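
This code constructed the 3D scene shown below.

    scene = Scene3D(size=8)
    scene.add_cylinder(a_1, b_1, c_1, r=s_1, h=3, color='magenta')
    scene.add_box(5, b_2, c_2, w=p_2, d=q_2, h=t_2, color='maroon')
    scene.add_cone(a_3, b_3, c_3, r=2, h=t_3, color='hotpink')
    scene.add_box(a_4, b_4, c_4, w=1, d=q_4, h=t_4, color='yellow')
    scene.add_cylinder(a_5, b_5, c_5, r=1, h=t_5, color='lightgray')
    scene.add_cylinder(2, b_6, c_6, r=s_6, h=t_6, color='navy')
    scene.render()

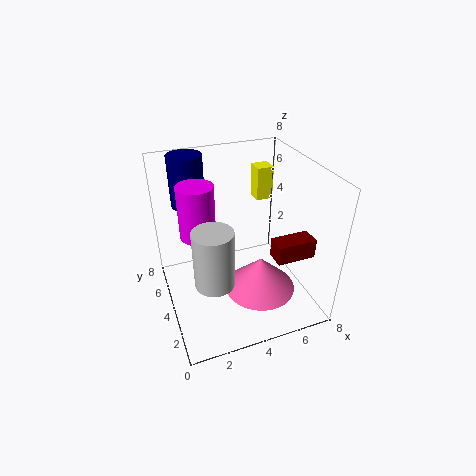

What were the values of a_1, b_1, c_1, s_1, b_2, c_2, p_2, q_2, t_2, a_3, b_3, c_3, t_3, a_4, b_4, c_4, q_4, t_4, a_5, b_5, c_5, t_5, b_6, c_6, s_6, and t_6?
a_1 = 2; b_1 = 5; c_1 = 4; s_1 = 1; b_2 = 1; c_2 = 4; p_2 = 2; q_2 = 1; t_2 = 1; a_3 = 5; b_3 = 3; c_3 = 1; t_3 = 2; a_4 = 6; b_4 = 6; c_4 = 5; q_4 = 1; t_4 = 2; a_5 = 2; b_5 = 2; c_5 = 3; t_5 = 3; b_6 = 7; c_6 = 5; s_6 = 1; t_6 = 3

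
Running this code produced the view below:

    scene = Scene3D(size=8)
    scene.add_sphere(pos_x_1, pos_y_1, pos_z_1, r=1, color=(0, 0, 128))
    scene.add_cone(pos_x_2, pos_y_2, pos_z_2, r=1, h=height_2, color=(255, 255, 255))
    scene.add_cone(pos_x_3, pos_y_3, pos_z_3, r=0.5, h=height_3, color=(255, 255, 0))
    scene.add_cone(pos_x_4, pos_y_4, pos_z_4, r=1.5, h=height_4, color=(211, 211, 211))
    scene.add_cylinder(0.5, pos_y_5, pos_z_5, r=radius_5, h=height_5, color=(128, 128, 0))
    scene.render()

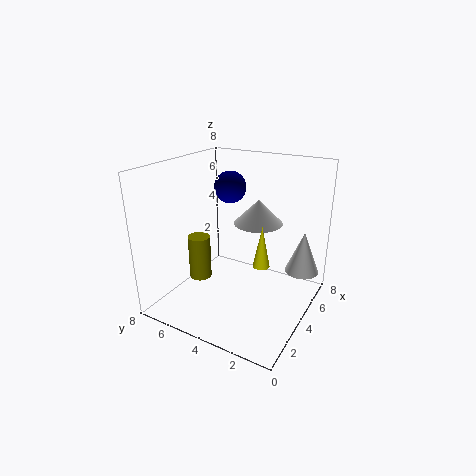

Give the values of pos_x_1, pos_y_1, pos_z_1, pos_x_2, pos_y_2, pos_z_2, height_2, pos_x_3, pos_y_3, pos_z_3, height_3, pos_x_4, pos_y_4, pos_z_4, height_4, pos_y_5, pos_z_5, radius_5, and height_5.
pos_x_1 = 6.5, pos_y_1 = 6, pos_z_1 = 6, pos_x_2 = 6.5, pos_y_2 = 1, pos_z_2 = 1.5, height_2 = 2.5, pos_x_3 = 5, pos_y_3 = 3, pos_z_3 = 2, height_3 = 2.5, pos_x_4 = 6.5, pos_y_4 = 4, pos_z_4 = 4, height_4 = 1.5, pos_y_5 = 4, pos_z_5 = 3.5, radius_5 = 0.5, height_5 = 2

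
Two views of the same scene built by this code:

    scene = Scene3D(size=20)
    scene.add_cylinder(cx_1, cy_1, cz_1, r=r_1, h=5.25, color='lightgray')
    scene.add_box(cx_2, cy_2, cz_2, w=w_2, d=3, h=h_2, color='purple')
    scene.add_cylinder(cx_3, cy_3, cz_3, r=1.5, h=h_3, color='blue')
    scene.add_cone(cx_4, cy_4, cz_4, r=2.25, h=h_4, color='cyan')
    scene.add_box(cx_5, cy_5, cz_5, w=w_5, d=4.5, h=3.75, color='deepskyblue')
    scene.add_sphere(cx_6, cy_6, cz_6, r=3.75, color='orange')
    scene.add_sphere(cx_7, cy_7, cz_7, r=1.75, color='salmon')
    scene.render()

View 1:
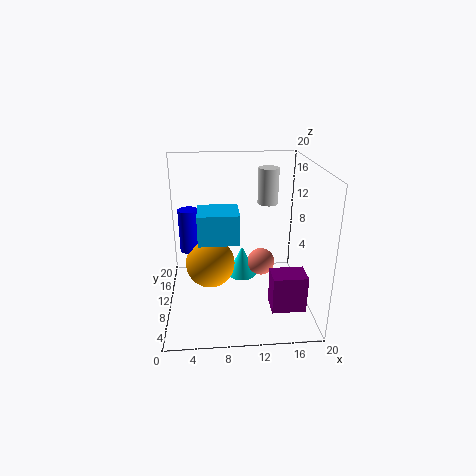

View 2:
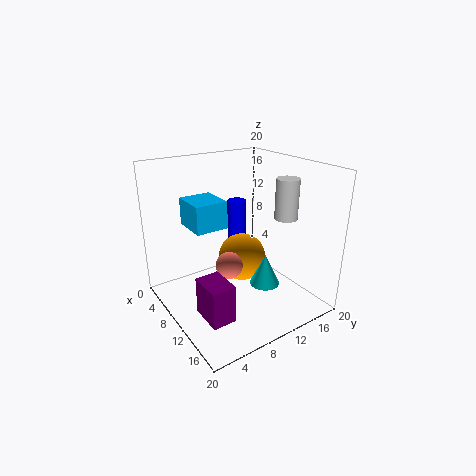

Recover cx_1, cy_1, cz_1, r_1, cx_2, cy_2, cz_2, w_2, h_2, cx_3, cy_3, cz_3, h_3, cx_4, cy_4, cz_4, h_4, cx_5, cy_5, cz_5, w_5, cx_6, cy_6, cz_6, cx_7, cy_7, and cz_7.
cx_1 = 14.75
cy_1 = 14.25
cz_1 = 13.5
r_1 = 1.5
cx_2 = 13.5
cy_2 = 1.5
cz_2 = 3.5
w_2 = 4.25
h_2 = 4.75
cx_3 = 3
cy_3 = 14.5
cz_3 = 6.25
h_3 = 6.5
cx_4 = 11
cy_4 = 14.25
cz_4 = 1.75
h_4 = 4.75
cx_5 = 4.75
cy_5 = 4
cz_5 = 11.75
w_5 = 5
cx_6 = 6
cy_6 = 13.5
cz_6 = 4.25
cx_7 = 12.75
cy_7 = 6.75
cz_7 = 8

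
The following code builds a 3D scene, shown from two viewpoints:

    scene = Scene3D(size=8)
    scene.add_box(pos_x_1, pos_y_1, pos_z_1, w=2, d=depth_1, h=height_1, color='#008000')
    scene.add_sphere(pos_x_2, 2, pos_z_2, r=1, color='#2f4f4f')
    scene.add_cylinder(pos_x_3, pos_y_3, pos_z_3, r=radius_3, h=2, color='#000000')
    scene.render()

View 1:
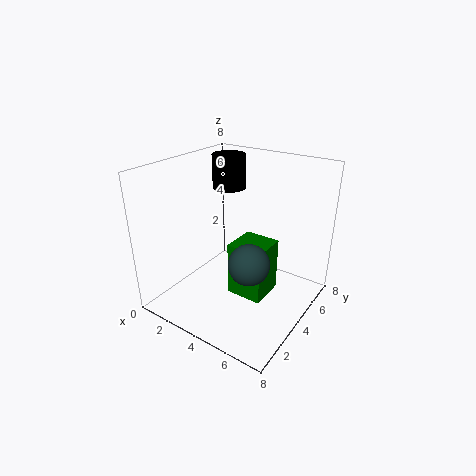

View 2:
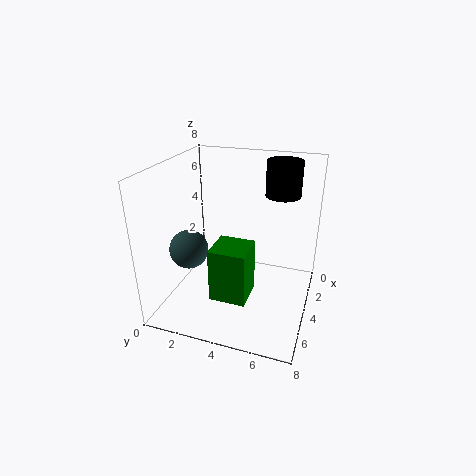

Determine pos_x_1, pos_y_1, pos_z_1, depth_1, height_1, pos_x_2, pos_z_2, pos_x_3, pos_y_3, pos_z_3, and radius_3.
pos_x_1 = 4, pos_y_1 = 3, pos_z_1 = 1, depth_1 = 2, height_1 = 3, pos_x_2 = 6, pos_z_2 = 4, pos_x_3 = 2, pos_y_3 = 6, pos_z_3 = 6, radius_3 = 1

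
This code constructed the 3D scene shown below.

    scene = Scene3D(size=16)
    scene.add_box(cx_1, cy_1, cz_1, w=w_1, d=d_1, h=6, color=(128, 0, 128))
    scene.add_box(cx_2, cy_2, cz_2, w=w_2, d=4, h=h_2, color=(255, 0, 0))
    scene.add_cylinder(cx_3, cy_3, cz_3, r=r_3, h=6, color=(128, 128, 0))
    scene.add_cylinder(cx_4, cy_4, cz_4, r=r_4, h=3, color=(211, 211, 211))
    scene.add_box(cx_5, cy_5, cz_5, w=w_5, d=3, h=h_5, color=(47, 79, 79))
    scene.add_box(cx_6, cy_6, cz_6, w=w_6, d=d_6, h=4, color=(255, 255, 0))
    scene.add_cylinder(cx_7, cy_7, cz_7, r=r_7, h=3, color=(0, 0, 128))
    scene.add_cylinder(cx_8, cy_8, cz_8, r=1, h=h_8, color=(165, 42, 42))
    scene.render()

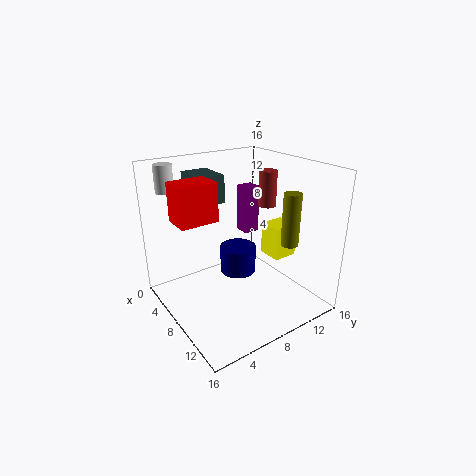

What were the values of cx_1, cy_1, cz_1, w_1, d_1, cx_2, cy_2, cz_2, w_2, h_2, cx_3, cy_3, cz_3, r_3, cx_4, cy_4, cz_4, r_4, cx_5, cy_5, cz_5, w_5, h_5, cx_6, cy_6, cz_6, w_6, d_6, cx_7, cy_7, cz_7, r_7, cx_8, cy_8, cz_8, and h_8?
cx_1 = 2
cy_1 = 12
cz_1 = 6
w_1 = 2
d_1 = 2
cx_2 = 6
cy_2 = 1
cz_2 = 11
w_2 = 3
h_2 = 4
cx_3 = 11
cy_3 = 13
cz_3 = 7
r_3 = 1
cx_4 = 3
cy_4 = 2
cz_4 = 13
r_4 = 1
cx_5 = 3
cy_5 = 4
cz_5 = 12
w_5 = 4
h_5 = 3
cx_6 = 6
cy_6 = 13
cz_6 = 4
w_6 = 3
d_6 = 3
cx_7 = 8
cy_7 = 8
cz_7 = 4
r_7 = 2
cx_8 = 8
cy_8 = 12
cz_8 = 11
h_8 = 4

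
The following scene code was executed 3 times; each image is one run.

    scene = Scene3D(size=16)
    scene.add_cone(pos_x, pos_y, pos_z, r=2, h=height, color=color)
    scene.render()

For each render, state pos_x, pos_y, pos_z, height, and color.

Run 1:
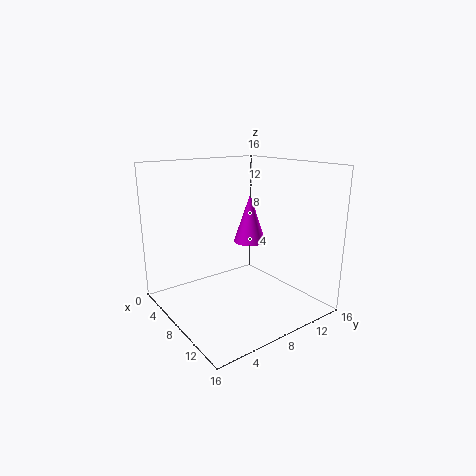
pos_x = 5, pos_y = 12, pos_z = 6, height = 6, color = 'magenta'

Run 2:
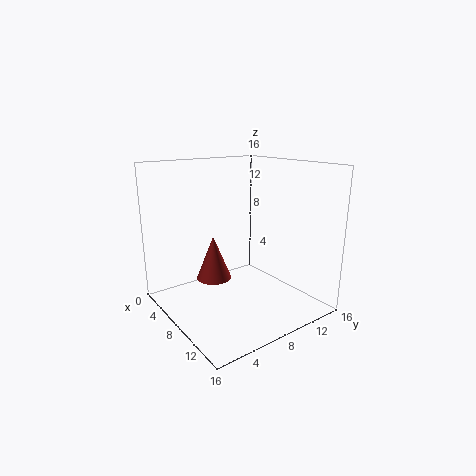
pos_x = 6, pos_y = 6, pos_z = 3, height = 5, color = 'brown'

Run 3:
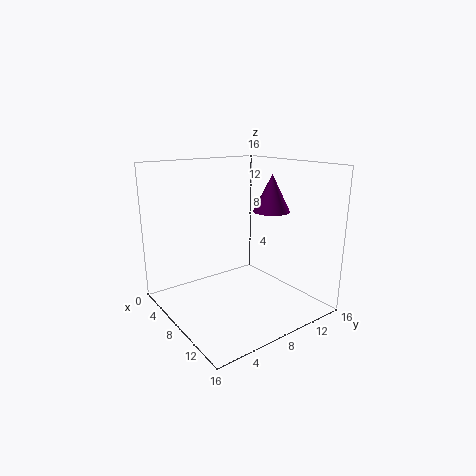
pos_x = 10, pos_y = 11, pos_z = 11, height = 4, color = 'purple'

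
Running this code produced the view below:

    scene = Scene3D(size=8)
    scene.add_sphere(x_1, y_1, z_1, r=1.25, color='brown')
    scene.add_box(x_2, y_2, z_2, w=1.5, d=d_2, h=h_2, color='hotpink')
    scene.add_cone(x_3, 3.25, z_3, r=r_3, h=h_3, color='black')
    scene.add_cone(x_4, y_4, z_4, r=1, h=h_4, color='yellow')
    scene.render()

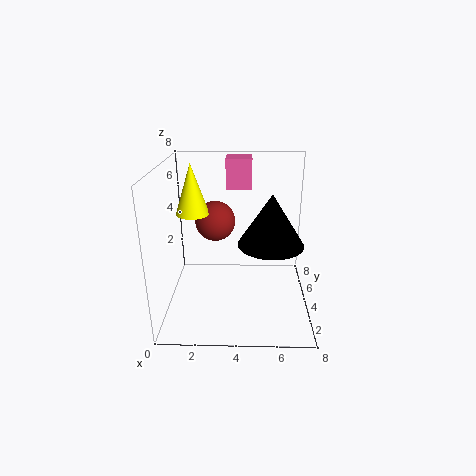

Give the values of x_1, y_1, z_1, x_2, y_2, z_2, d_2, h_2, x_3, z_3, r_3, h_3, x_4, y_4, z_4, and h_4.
x_1 = 2.5; y_1 = 6.5; z_1 = 4; x_2 = 3.25; y_2 = 5.75; z_2 = 6.25; d_2 = 1.5; h_2 = 1.75; x_3 = 5.75; z_3 = 4; r_3 = 1.75; h_3 = 2.75; x_4 = 1.25; y_4 = 5.75; z_4 = 4.75; h_4 = 3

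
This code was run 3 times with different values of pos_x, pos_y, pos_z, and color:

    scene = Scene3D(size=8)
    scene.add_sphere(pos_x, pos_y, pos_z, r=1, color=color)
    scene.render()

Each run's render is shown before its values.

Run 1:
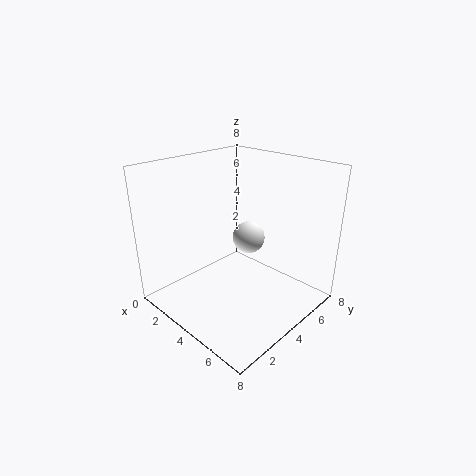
pos_x = 3, pos_y = 6, pos_z = 3, color = 'white'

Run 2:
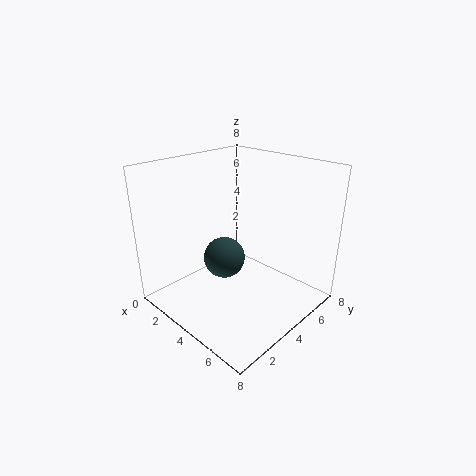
pos_x = 5, pos_y = 2, pos_z = 4, color = 'darkslategray'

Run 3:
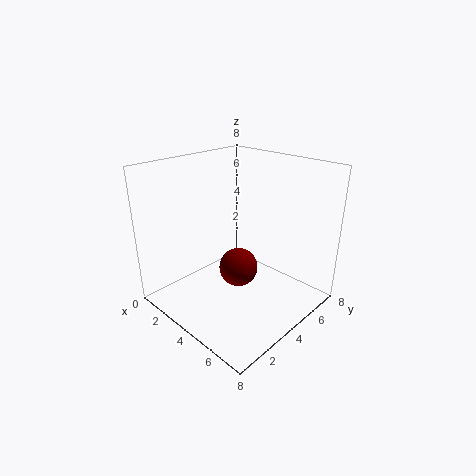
pos_x = 5, pos_y = 3, pos_z = 3, color = 'maroon'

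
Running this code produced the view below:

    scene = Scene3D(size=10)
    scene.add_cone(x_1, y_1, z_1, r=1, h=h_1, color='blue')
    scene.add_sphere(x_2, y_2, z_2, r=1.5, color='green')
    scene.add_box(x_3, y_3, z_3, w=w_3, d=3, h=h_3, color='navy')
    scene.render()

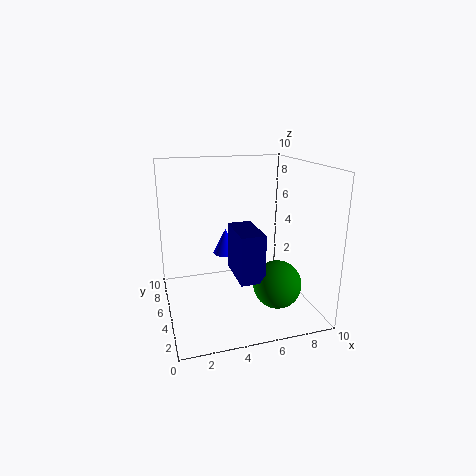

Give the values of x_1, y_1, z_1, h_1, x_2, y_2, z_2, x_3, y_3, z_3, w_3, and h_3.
x_1 = 5, y_1 = 8.5, z_1 = 2.5, h_1 = 2, x_2 = 6.5, y_2 = 1.5, z_2 = 3, x_3 = 4, y_3 = 1, z_3 = 3.5, w_3 = 1.5, h_3 = 3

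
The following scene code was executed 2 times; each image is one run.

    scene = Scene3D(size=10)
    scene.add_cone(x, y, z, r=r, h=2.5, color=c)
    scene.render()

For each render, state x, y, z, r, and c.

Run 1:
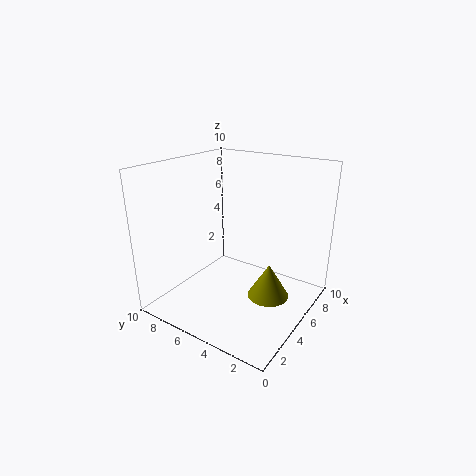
x = 6; y = 3; z = 0.5; r = 1.5; c = 'olive'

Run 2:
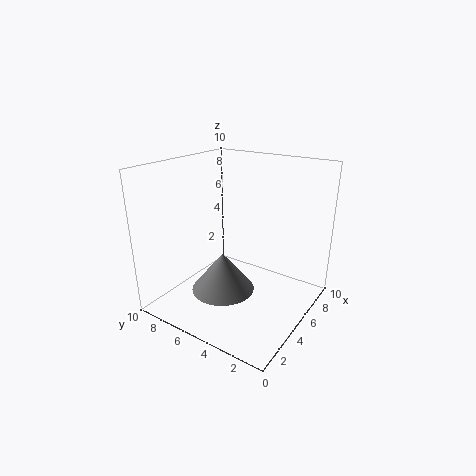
x = 2.5; y = 4.5; z = 2.5; r = 2; c = 'gray'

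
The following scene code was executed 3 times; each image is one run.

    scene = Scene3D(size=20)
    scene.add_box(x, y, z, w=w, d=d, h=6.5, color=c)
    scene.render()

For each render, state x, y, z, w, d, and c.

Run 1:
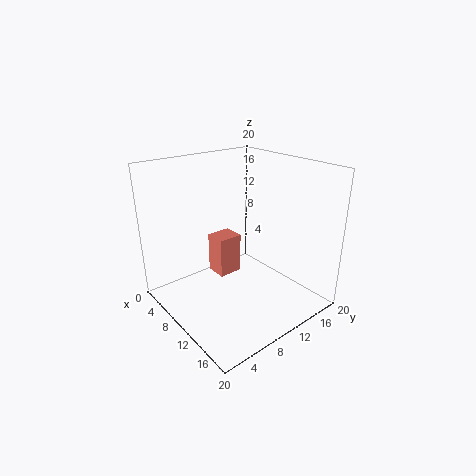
x = 1, y = 11, z = 0.5, w = 3.5, d = 4, c = 'salmon'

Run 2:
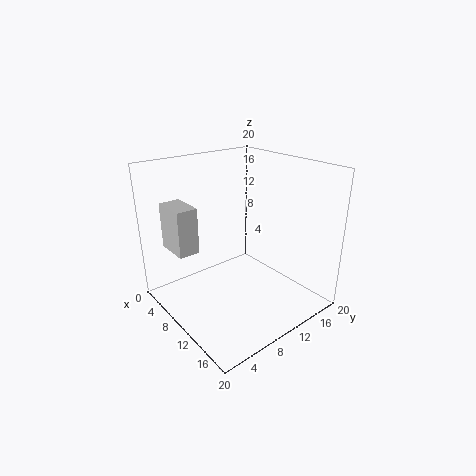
x = 2, y = 2.5, z = 8, w = 5, d = 3, c = 'lightgray'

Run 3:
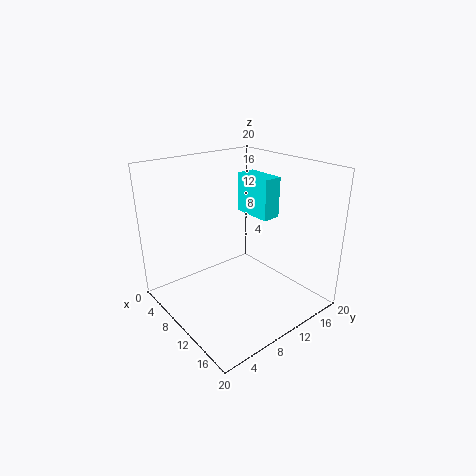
x = 1.5, y = 17, z = 10, w = 6.5, d = 3, c = 'cyan'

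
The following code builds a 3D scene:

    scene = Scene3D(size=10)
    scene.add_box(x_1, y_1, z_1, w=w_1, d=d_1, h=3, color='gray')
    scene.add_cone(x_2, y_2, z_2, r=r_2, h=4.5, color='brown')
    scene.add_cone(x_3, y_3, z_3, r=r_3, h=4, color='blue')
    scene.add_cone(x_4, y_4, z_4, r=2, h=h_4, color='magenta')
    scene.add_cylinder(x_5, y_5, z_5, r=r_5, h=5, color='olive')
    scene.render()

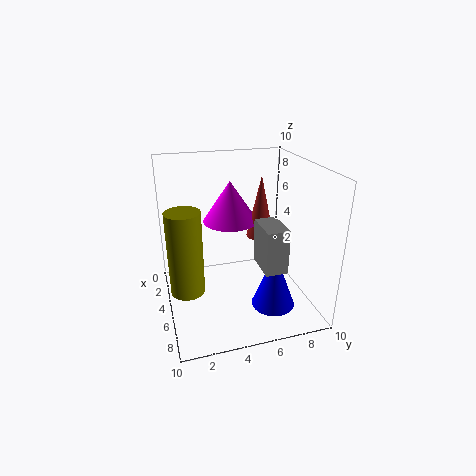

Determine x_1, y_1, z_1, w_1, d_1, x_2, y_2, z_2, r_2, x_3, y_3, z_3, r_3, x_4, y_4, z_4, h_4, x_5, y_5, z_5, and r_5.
x_1 = 5.5, y_1 = 6, z_1 = 3.5, w_1 = 2.5, d_1 = 1.5, x_2 = 4, y_2 = 7, z_2 = 4.5, r_2 = 1, x_3 = 7, y_3 = 7, z_3 = 0.5, r_3 = 1.5, x_4 = 3, y_4 = 5, z_4 = 5.5, h_4 = 3, x_5 = 8, y_5 = 1, z_5 = 3.5, r_5 = 1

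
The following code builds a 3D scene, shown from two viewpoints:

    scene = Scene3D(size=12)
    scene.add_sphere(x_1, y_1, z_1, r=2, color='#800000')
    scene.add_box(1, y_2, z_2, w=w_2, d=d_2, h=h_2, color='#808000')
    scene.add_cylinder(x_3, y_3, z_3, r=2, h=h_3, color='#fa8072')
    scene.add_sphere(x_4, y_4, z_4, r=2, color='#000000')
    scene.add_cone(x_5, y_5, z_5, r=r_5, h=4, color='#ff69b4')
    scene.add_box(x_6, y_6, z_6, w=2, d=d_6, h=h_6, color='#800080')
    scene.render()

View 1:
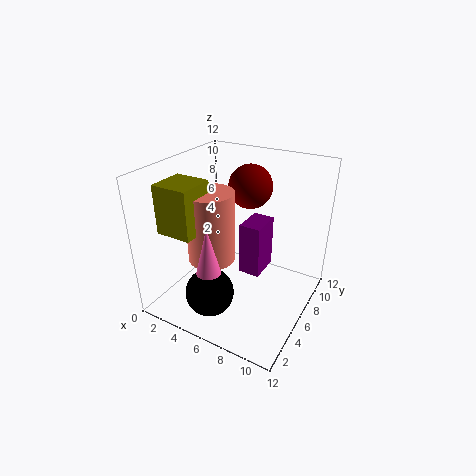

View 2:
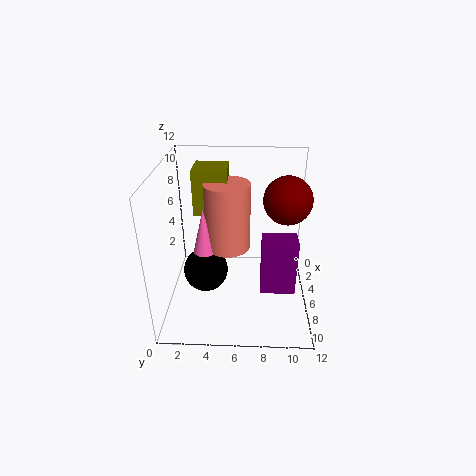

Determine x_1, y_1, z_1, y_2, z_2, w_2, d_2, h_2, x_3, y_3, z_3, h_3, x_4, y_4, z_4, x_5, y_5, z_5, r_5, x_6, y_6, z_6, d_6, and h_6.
x_1 = 5, y_1 = 10, z_1 = 9, y_2 = 2, z_2 = 7, w_2 = 3, d_2 = 3, h_2 = 4, x_3 = 4, y_3 = 5, z_3 = 4, h_3 = 6, x_4 = 5, y_4 = 3, z_4 = 2, x_5 = 5, y_5 = 3, z_5 = 4, r_5 = 1, x_6 = 5, y_6 = 8, z_6 = 1, d_6 = 3, h_6 = 5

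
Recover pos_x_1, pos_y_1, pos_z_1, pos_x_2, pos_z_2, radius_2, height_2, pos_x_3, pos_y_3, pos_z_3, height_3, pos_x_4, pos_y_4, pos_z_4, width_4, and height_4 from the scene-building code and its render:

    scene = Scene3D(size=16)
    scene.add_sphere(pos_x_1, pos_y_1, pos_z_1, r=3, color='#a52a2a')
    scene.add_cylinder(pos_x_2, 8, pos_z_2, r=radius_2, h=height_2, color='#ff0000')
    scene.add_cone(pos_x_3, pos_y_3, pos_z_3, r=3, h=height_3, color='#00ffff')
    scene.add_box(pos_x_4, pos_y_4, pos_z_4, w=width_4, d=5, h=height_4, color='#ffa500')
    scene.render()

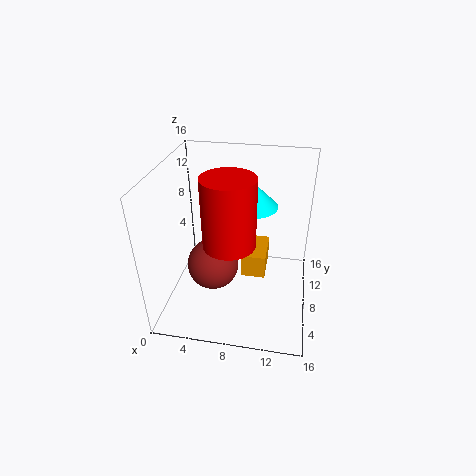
pos_x_1 = 5
pos_y_1 = 8
pos_z_1 = 4
pos_x_2 = 7
pos_z_2 = 7
radius_2 = 3
height_2 = 8
pos_x_3 = 9
pos_y_3 = 12
pos_z_3 = 10
height_3 = 3
pos_x_4 = 8
pos_y_4 = 10
pos_z_4 = 1
width_4 = 3
height_4 = 3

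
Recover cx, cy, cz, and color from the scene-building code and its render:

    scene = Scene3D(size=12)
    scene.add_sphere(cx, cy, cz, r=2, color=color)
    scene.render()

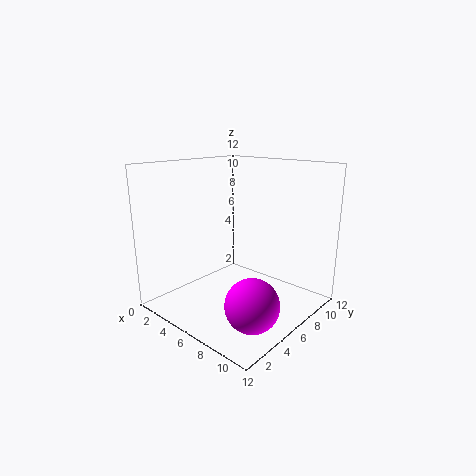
cx = 10, cy = 3, cz = 2.5, color = 'magenta'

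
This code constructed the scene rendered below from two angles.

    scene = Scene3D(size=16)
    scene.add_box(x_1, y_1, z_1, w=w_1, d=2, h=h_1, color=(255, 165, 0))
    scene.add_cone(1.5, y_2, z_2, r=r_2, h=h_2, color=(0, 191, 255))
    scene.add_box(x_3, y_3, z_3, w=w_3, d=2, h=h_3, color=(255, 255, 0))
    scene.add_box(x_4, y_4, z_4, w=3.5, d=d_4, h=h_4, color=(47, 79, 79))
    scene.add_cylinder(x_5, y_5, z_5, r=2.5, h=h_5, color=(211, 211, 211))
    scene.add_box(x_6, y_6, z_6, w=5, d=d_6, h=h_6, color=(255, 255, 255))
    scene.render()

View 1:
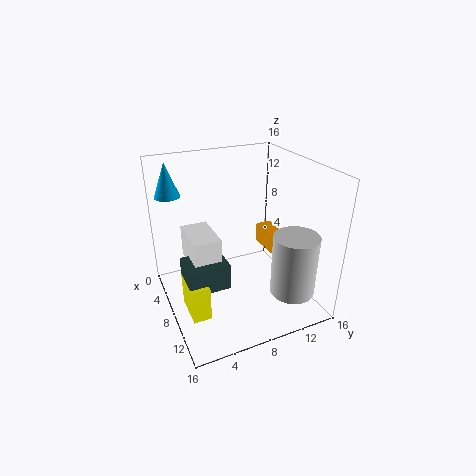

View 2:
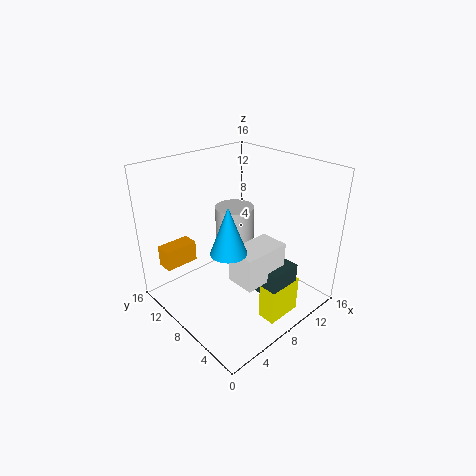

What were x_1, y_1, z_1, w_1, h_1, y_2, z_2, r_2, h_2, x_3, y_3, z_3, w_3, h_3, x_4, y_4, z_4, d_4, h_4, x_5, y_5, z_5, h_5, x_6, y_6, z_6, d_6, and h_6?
x_1 = 2, y_1 = 13.5, z_1 = 3.5, w_1 = 4, h_1 = 2.5, y_2 = 2, z_2 = 11.5, r_2 = 1.5, h_2 = 4, x_3 = 7, y_3 = 1.5, z_3 = 0.5, w_3 = 4, h_3 = 4, x_4 = 7, y_4 = 1.5, z_4 = 3.5, d_4 = 4.5, h_4 = 3, x_5 = 12, y_5 = 13, z_5 = 2, h_5 = 7, x_6 = 4.5, y_6 = 2.5, z_6 = 5.5, d_6 = 3, h_6 = 3.5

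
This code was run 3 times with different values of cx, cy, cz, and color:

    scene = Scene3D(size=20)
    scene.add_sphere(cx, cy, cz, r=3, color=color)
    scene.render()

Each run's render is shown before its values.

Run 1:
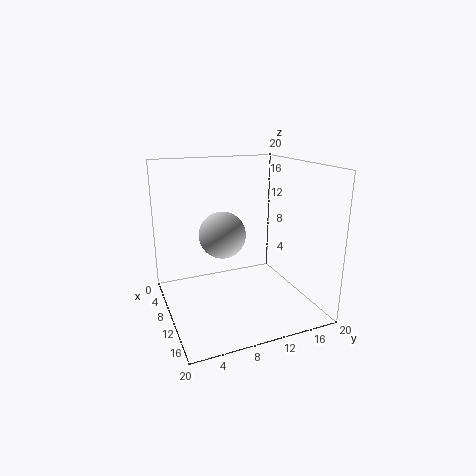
cx = 12, cy = 7, cz = 11.5, color = 'lightgray'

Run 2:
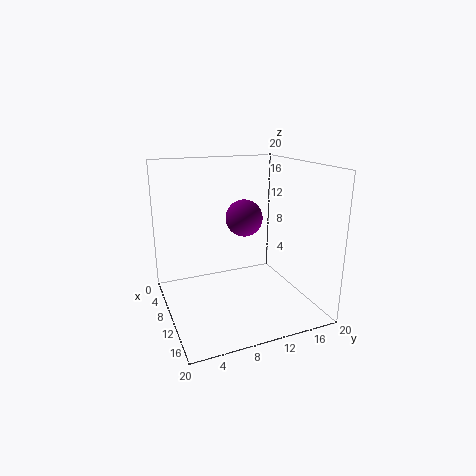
cx = 3, cy = 14, cz = 10.5, color = 'purple'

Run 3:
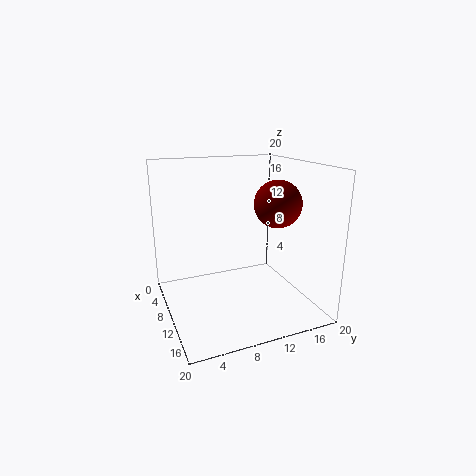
cx = 14.5, cy = 13.5, cz = 15.5, color = 'maroon'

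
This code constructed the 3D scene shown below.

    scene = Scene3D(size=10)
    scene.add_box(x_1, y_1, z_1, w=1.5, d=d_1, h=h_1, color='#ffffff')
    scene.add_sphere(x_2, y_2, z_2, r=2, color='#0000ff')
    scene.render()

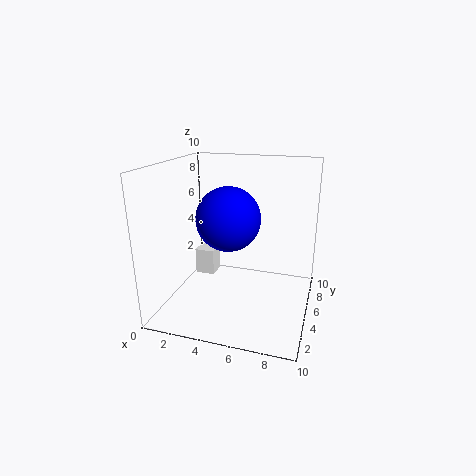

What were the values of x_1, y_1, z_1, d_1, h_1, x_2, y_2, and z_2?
x_1 = 1; y_1 = 6.5; z_1 = 1; d_1 = 1.5; h_1 = 2; x_2 = 5; y_2 = 3; z_2 = 7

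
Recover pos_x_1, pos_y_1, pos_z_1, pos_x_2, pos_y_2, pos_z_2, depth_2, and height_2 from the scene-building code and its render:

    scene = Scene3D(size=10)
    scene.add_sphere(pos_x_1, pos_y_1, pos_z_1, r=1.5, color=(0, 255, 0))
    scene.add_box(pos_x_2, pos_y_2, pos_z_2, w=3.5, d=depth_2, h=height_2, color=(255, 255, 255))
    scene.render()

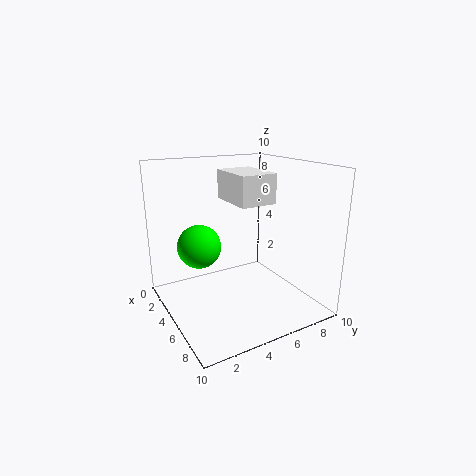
pos_x_1 = 4
pos_y_1 = 2.5
pos_z_1 = 4.5
pos_x_2 = 3
pos_y_2 = 4.5
pos_z_2 = 7.5
depth_2 = 2.5
height_2 = 2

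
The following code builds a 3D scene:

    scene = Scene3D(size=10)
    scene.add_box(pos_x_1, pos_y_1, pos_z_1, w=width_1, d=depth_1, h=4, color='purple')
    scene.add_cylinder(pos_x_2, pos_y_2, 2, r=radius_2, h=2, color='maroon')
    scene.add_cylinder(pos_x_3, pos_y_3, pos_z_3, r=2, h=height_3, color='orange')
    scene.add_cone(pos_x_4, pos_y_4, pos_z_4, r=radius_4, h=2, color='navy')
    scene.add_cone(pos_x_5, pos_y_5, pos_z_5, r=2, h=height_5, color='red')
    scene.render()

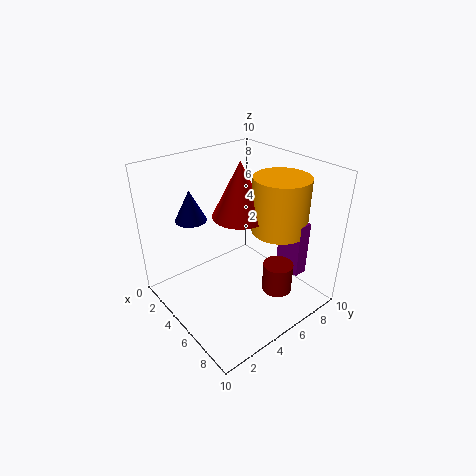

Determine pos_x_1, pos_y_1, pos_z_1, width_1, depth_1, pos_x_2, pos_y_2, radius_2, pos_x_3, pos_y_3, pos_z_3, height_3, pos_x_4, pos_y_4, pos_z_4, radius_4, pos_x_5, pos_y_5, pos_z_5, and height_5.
pos_x_1 = 6; pos_y_1 = 8; pos_z_1 = 2; width_1 = 2; depth_1 = 1; pos_x_2 = 8; pos_y_2 = 6; radius_2 = 1; pos_x_3 = 6; pos_y_3 = 8; pos_z_3 = 5; height_3 = 4; pos_x_4 = 4; pos_y_4 = 2; pos_z_4 = 7; radius_4 = 1; pos_x_5 = 4; pos_y_5 = 6; pos_z_5 = 6; height_5 = 4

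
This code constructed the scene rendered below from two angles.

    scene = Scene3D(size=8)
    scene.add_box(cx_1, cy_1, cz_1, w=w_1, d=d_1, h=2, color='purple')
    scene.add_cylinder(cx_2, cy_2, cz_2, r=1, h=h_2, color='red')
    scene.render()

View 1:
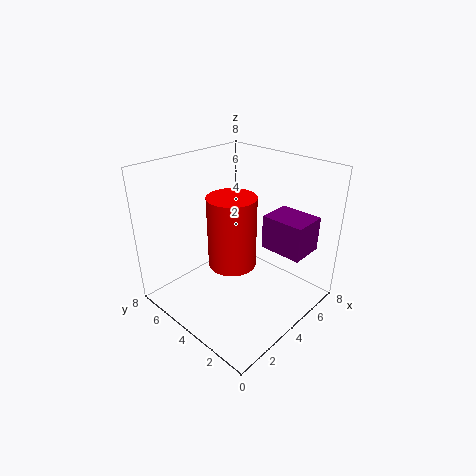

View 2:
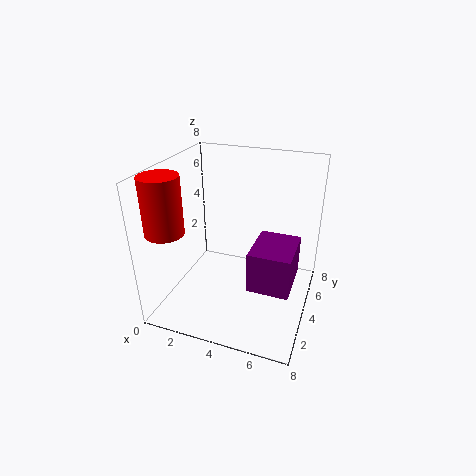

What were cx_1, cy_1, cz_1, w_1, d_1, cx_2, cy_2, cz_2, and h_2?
cx_1 = 5.5
cy_1 = 1
cz_1 = 3
w_1 = 2
d_1 = 2.5
cx_2 = 1
cy_2 = 1.5
cz_2 = 5
h_2 = 3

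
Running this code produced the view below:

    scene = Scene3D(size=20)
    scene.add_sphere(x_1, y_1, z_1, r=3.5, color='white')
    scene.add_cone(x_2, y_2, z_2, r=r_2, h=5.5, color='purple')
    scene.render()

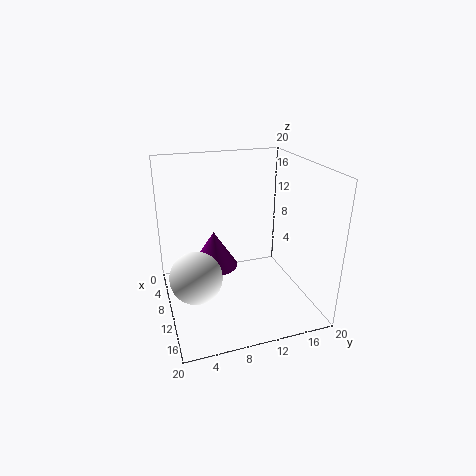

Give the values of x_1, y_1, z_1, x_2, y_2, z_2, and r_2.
x_1 = 12
y_1 = 3.5
z_1 = 6
x_2 = 6
y_2 = 7.5
z_2 = 4
r_2 = 3.5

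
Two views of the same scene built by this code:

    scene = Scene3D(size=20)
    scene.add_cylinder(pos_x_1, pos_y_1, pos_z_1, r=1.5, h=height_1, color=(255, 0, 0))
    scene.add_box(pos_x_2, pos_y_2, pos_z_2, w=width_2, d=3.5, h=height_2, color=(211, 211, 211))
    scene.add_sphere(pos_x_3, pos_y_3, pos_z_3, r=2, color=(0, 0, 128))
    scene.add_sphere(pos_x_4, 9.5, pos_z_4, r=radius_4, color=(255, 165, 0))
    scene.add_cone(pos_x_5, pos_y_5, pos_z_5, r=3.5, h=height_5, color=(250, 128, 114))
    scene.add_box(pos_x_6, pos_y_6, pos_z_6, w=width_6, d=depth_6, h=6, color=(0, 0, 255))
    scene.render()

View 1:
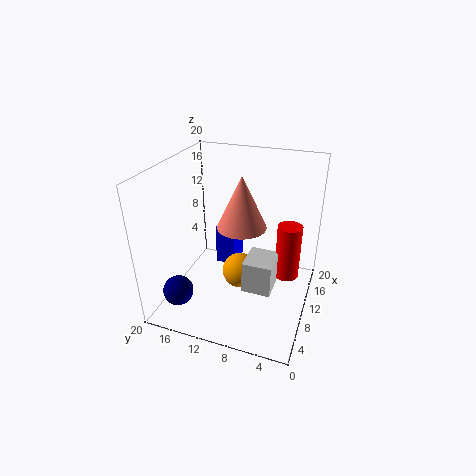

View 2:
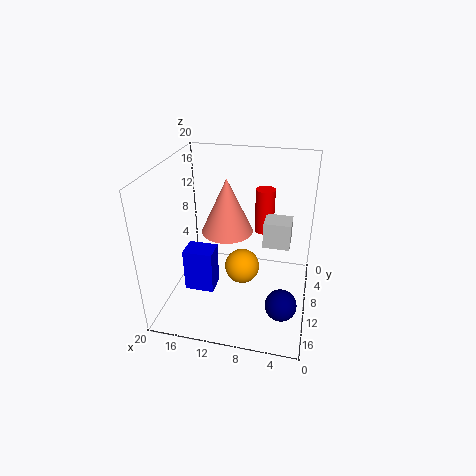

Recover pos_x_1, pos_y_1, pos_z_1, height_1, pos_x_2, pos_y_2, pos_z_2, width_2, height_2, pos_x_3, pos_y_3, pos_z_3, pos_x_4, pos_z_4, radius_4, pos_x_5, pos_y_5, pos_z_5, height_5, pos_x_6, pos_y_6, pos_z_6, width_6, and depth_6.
pos_x_1 = 7.5; pos_y_1 = 2.5; pos_z_1 = 7.5; height_1 = 7; pos_x_2 = 3; pos_y_2 = 3.5; pos_z_2 = 7; width_2 = 4; height_2 = 4; pos_x_3 = 3; pos_y_3 = 16; pos_z_3 = 4.5; pos_x_4 = 9.5; pos_z_4 = 5; radius_4 = 2.5; pos_x_5 = 11.5; pos_y_5 = 10; pos_z_5 = 11; height_5 = 7.5; pos_x_6 = 12.5; pos_y_6 = 11.5; pos_z_6 = 3.5; width_6 = 4; depth_6 = 3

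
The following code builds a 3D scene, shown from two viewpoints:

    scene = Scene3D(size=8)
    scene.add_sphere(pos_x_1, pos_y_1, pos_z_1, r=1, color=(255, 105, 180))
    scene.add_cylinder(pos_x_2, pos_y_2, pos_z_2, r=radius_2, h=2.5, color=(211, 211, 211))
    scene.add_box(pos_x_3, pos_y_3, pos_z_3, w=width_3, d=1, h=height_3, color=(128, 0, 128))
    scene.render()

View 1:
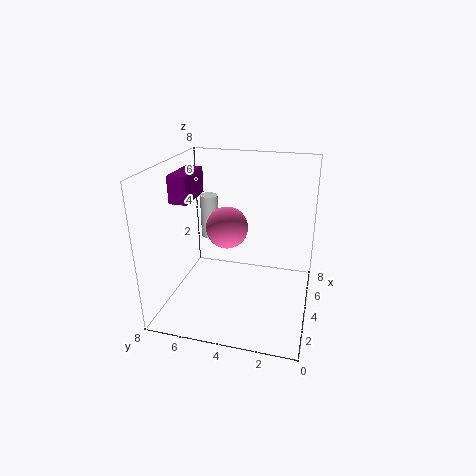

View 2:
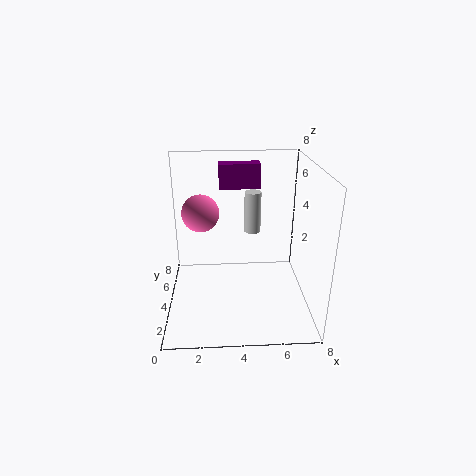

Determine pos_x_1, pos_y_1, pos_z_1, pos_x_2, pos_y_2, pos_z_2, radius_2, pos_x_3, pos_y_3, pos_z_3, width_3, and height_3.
pos_x_1 = 2
pos_y_1 = 4
pos_z_1 = 5.5
pos_x_2 = 5
pos_y_2 = 6
pos_z_2 = 3.5
radius_2 = 0.5
pos_x_3 = 3
pos_y_3 = 6.5
pos_z_3 = 6
width_3 = 2.5
height_3 = 1.5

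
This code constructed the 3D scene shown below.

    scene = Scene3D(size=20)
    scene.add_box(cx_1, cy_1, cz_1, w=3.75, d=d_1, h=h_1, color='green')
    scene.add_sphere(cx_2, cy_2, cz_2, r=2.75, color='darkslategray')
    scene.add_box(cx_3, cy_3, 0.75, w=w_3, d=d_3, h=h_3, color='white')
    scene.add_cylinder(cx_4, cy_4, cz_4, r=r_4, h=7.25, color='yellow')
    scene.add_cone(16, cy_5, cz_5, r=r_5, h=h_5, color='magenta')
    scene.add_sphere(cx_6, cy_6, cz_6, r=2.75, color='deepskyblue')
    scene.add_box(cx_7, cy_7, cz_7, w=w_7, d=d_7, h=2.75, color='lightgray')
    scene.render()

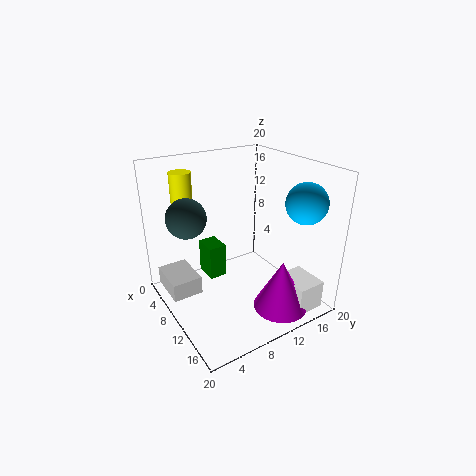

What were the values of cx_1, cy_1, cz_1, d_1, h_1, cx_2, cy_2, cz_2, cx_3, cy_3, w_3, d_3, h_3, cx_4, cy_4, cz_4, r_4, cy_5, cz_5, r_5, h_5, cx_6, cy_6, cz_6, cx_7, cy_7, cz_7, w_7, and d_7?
cx_1 = 2
cy_1 = 7.75
cz_1 = 1.5
d_1 = 2.75
h_1 = 5.25
cx_2 = 6.5
cy_2 = 4
cz_2 = 13
cx_3 = 14
cy_3 = 14.25
w_3 = 5
d_3 = 4
h_3 = 4
cx_4 = 4.25
cy_4 = 4.5
cz_4 = 11.5
r_4 = 1.5
cy_5 = 13.25
cz_5 = 1
r_5 = 3.75
h_5 = 7
cx_6 = 15.75
cy_6 = 16.75
cz_6 = 15.5
cx_7 = 0.25
cy_7 = 1.25
cz_7 = 0.25
w_7 = 6.25
d_7 = 4.5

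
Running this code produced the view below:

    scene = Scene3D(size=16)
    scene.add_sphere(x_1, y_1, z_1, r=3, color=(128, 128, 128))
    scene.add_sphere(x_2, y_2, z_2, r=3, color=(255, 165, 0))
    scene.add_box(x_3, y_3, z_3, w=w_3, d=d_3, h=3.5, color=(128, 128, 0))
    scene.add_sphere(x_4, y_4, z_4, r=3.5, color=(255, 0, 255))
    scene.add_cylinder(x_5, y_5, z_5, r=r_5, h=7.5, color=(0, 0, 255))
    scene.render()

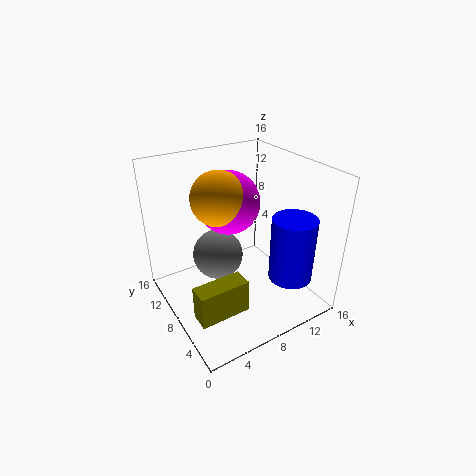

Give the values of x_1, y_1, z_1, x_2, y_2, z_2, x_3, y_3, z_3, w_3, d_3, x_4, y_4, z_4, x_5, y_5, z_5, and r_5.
x_1 = 7
y_1 = 11
z_1 = 4.5
x_2 = 6.5
y_2 = 9.5
z_2 = 12.5
x_3 = 0.5
y_3 = 2
z_3 = 3.5
w_3 = 5
d_3 = 2
x_4 = 8
y_4 = 10
z_4 = 11.5
x_5 = 13
y_5 = 4.5
z_5 = 3
r_5 = 2.5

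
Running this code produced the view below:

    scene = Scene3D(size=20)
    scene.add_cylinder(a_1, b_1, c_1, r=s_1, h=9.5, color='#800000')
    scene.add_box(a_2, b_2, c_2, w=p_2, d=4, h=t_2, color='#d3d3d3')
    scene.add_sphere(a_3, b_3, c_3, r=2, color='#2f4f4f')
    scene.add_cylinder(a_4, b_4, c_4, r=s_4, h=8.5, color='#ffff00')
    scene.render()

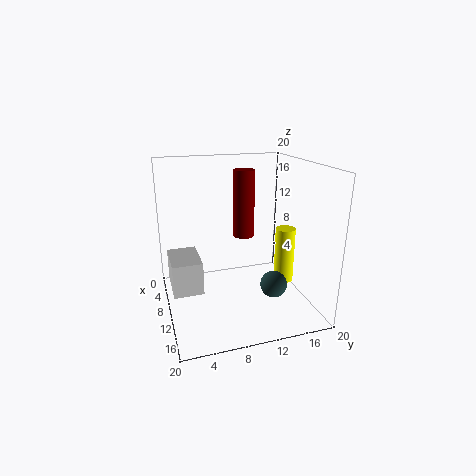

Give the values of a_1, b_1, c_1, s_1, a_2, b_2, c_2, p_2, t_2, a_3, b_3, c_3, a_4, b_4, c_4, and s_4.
a_1 = 8; b_1 = 11.5; c_1 = 9.5; s_1 = 1.5; a_2 = 6.5; b_2 = 0.5; c_2 = 3.5; p_2 = 6; t_2 = 4.5; a_3 = 10.5; b_3 = 15.5; c_3 = 2; a_4 = 8.5; b_4 = 18; c_4 = 1.5; s_4 = 1.5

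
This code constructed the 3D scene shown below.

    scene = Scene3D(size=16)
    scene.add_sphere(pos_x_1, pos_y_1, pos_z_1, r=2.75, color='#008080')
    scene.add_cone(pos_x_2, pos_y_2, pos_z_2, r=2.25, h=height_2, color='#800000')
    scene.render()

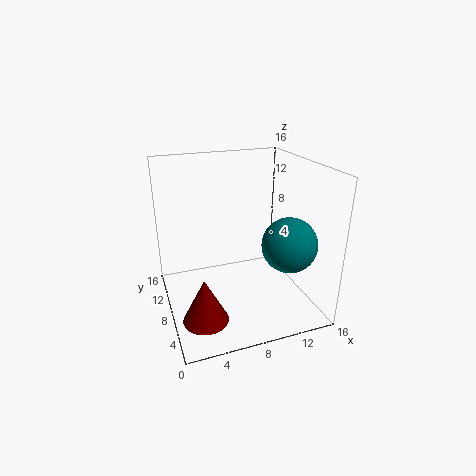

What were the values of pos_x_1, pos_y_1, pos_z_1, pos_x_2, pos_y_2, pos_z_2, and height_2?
pos_x_1 = 11.5, pos_y_1 = 2.75, pos_z_1 = 9, pos_x_2 = 2.75, pos_y_2 = 2.75, pos_z_2 = 2.25, height_2 = 4.5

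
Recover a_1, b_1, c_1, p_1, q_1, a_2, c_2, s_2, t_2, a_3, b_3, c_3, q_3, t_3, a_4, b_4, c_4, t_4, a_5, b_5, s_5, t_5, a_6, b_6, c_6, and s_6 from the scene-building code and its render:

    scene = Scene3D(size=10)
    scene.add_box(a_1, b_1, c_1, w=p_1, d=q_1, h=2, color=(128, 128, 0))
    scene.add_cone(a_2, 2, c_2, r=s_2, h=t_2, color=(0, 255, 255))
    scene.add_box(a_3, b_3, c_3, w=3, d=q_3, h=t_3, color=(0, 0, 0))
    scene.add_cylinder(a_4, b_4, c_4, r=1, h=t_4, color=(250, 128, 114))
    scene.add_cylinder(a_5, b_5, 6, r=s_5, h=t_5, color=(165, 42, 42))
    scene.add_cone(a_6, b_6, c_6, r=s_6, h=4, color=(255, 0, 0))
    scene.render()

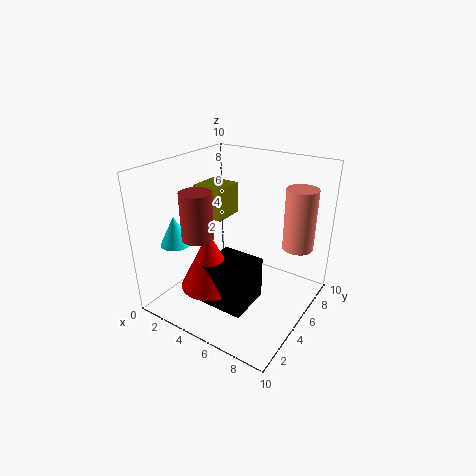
a_1 = 3, b_1 = 3, c_1 = 7, p_1 = 2, q_1 = 2, a_2 = 2, c_2 = 5, s_2 = 1, t_2 = 2, a_3 = 4, b_3 = 2, c_3 = 1, q_3 = 3, t_3 = 3, a_4 = 9, b_4 = 6, c_4 = 5, t_4 = 4, a_5 = 4, b_5 = 2, s_5 = 1, t_5 = 3, a_6 = 4, b_6 = 3, c_6 = 2, s_6 = 2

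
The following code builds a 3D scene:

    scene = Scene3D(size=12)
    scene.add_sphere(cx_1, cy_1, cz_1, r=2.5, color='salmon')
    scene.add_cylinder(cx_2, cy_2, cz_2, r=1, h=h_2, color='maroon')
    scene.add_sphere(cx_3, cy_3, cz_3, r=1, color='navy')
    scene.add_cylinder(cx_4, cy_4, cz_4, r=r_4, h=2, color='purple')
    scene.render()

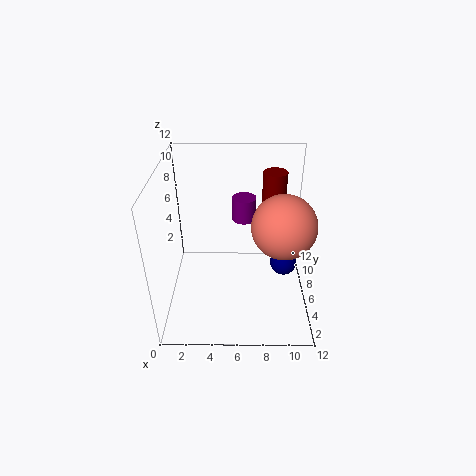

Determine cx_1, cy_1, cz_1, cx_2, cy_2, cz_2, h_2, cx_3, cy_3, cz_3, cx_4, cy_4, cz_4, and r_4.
cx_1 = 9.5, cy_1 = 4.5, cz_1 = 8, cx_2 = 9, cy_2 = 8, cz_2 = 5, h_2 = 6, cx_3 = 9.5, cy_3 = 3.5, cz_3 = 5.5, cx_4 = 6.5, cy_4 = 7.5, cz_4 = 7, r_4 = 1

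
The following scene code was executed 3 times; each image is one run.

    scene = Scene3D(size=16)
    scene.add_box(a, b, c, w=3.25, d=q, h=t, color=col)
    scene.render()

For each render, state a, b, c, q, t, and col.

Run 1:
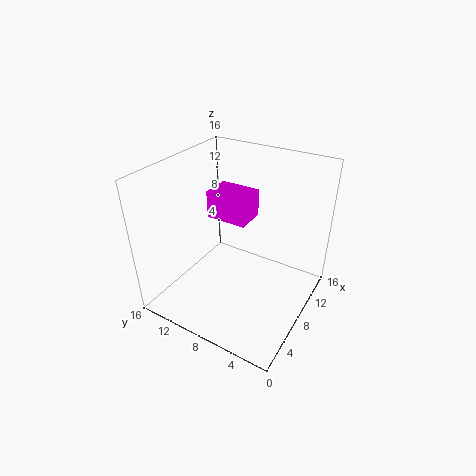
a = 7, b = 6.75, c = 10.25, q = 4.5, t = 3, col = 'magenta'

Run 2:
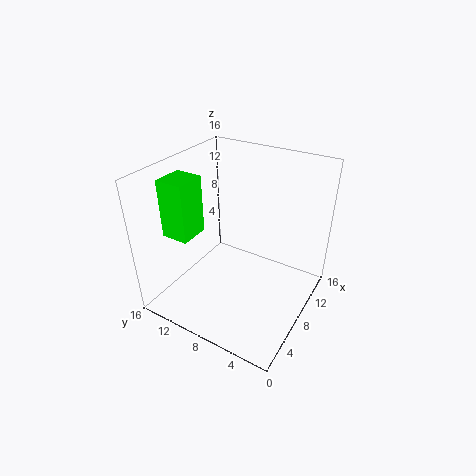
a = 3, b = 11.25, c = 9, q = 3, t = 6.25, col = 'lime'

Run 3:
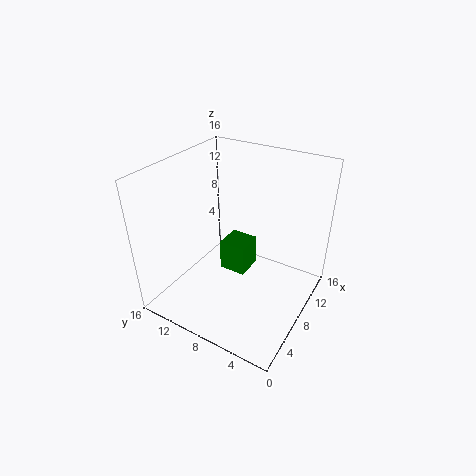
a = 8.75, b = 7.75, c = 2.25, q = 3.25, t = 3.75, col = 'green'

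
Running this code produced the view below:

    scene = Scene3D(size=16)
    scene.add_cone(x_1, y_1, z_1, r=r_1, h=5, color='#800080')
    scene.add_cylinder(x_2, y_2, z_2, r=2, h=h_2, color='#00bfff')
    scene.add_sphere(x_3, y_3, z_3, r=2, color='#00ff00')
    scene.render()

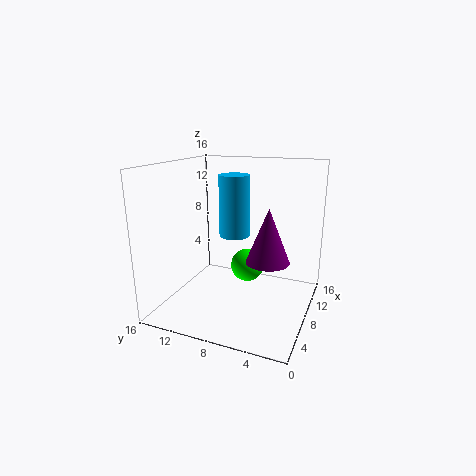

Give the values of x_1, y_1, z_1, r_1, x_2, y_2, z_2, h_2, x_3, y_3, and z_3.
x_1 = 3, y_1 = 3, z_1 = 8, r_1 = 2, x_2 = 14, y_2 = 11, z_2 = 6, h_2 = 8, x_3 = 11, y_3 = 8, z_3 = 3.5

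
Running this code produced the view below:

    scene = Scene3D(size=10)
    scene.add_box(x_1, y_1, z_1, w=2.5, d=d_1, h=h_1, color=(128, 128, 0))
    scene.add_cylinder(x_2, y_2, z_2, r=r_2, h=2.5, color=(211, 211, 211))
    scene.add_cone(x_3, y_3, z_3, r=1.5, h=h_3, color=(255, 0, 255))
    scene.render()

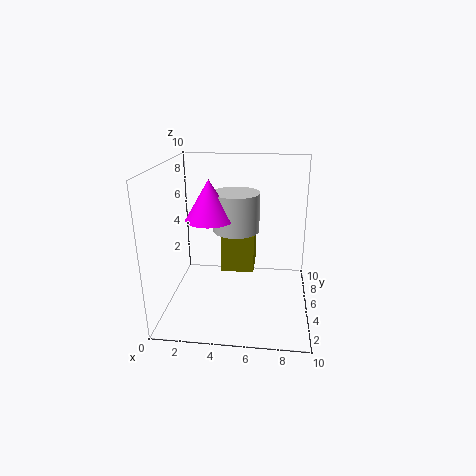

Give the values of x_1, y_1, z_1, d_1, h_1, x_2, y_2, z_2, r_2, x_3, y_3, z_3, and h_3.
x_1 = 3.5
y_1 = 6.5
z_1 = 1.5
d_1 = 3
h_1 = 3
x_2 = 5
y_2 = 4
z_2 = 6
r_2 = 1.5
x_3 = 3.5
y_3 = 3
z_3 = 7
h_3 = 2.5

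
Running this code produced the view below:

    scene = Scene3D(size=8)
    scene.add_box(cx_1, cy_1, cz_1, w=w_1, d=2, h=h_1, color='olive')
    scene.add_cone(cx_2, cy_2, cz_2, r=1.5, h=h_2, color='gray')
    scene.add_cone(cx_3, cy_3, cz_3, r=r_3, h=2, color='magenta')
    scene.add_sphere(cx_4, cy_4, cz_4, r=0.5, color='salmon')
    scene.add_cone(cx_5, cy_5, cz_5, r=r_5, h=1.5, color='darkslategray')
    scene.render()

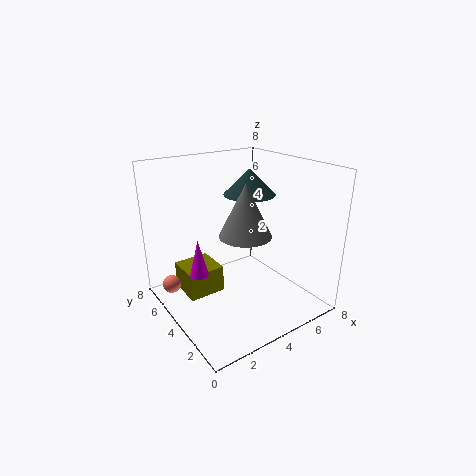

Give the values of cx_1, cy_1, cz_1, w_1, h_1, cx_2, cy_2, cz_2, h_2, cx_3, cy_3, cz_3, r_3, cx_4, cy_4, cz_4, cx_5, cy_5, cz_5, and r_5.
cx_1 = 1; cy_1 = 4; cz_1 = 1; w_1 = 2; h_1 = 1.5; cx_2 = 4.5; cy_2 = 4; cz_2 = 4; h_2 = 3; cx_3 = 1.5; cy_3 = 4; cz_3 = 2.5; r_3 = 0.5; cx_4 = 0.5; cy_4 = 5.5; cz_4 = 1.5; cx_5 = 5.5; cy_5 = 5; cz_5 = 6; r_5 = 1.5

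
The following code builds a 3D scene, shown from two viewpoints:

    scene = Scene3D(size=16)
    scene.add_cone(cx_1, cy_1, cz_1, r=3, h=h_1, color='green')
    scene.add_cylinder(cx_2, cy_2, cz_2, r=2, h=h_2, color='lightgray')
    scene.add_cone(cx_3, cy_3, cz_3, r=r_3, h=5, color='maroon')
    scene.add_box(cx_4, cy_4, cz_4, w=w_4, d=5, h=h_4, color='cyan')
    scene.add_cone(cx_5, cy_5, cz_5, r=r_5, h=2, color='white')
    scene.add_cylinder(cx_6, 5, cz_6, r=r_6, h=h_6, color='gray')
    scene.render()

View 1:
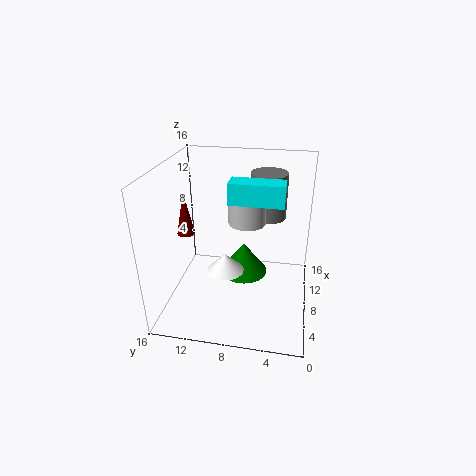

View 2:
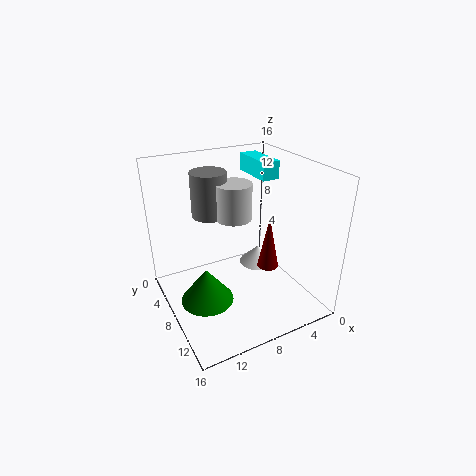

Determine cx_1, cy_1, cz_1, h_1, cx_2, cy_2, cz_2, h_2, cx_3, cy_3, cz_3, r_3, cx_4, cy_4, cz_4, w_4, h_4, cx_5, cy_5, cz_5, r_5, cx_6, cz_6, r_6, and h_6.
cx_1 = 12
cy_1 = 8
cz_1 = 1
h_1 = 4
cx_2 = 8
cy_2 = 7
cz_2 = 10
h_2 = 4
cx_3 = 8
cy_3 = 14
cz_3 = 8
r_3 = 1
cx_4 = 3
cy_4 = 3
cz_4 = 14
w_4 = 2
h_4 = 2
cx_5 = 6
cy_5 = 9
cz_5 = 5
r_5 = 2
cx_6 = 10
cz_6 = 10
r_6 = 2
h_6 = 5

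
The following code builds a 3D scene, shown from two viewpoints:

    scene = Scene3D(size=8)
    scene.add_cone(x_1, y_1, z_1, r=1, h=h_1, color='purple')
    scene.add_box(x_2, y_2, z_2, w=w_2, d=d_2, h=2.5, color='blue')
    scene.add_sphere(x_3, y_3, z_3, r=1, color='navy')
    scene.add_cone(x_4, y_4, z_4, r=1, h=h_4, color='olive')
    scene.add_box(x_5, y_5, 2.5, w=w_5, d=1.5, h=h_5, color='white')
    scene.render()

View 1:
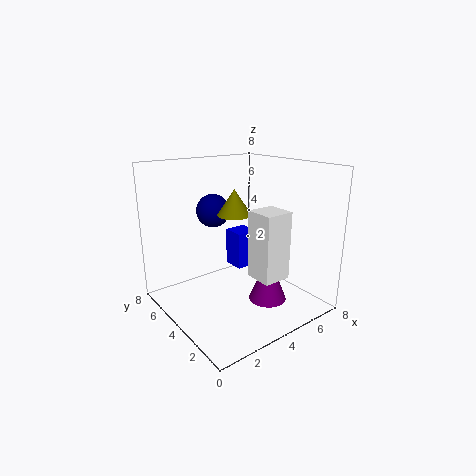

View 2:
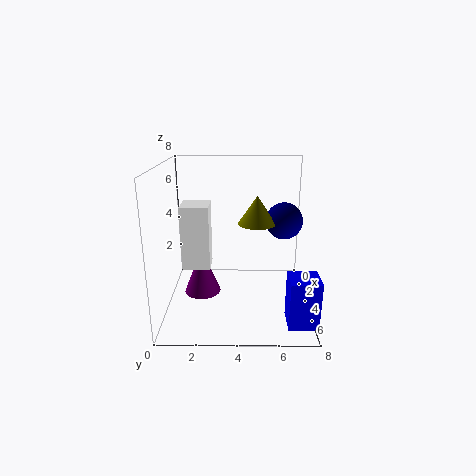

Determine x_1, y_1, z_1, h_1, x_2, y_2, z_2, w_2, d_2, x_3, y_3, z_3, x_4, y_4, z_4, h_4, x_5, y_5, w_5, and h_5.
x_1 = 4.5, y_1 = 2, z_1 = 1, h_1 = 2.5, x_2 = 6, y_2 = 6.5, z_2 = 0.5, w_2 = 1.5, d_2 = 1.5, x_3 = 4, y_3 = 6.5, z_3 = 5, x_4 = 4.5, y_4 = 5, z_4 = 5, h_4 = 1.5, x_5 = 3.5, y_5 = 1, w_5 = 1.5, h_5 = 3.5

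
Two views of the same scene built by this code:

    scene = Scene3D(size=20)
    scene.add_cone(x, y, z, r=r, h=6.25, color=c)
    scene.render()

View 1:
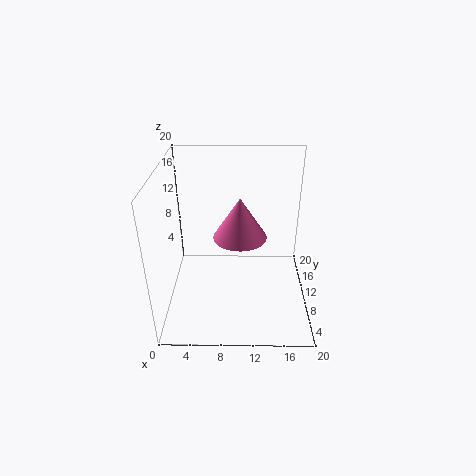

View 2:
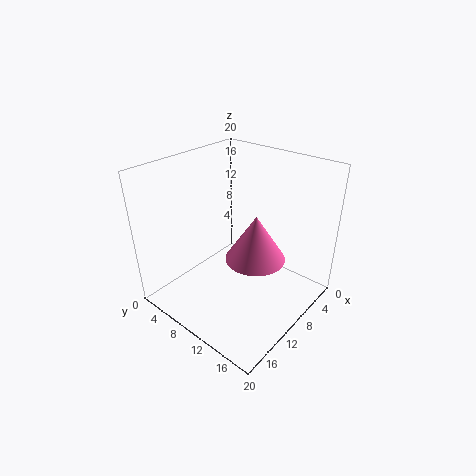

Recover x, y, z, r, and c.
x = 10.25; y = 13.25; z = 8.25; r = 4; c = 'hotpink'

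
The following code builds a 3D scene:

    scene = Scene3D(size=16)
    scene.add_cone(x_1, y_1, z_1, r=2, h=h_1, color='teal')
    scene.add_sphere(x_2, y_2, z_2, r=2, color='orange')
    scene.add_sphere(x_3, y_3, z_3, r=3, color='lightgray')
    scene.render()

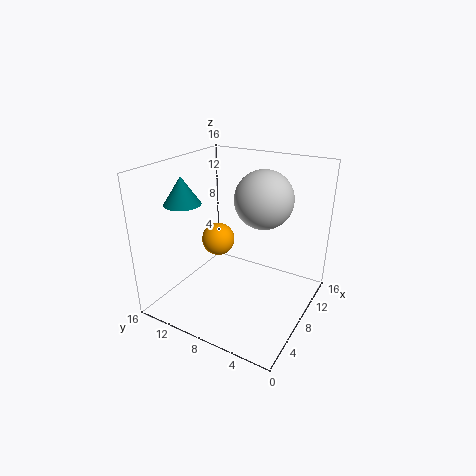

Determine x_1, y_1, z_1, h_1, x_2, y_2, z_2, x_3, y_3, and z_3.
x_1 = 5
y_1 = 13
z_1 = 12
h_1 = 3
x_2 = 10
y_2 = 12
z_2 = 6
x_3 = 8
y_3 = 5
z_3 = 13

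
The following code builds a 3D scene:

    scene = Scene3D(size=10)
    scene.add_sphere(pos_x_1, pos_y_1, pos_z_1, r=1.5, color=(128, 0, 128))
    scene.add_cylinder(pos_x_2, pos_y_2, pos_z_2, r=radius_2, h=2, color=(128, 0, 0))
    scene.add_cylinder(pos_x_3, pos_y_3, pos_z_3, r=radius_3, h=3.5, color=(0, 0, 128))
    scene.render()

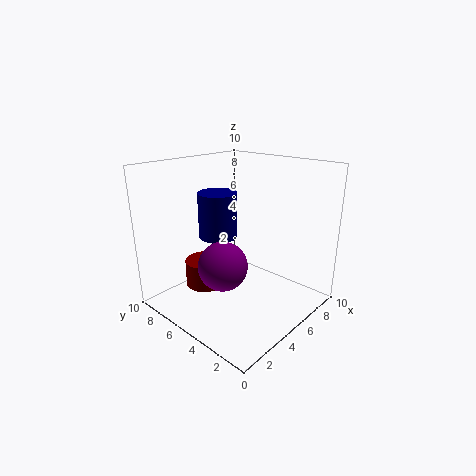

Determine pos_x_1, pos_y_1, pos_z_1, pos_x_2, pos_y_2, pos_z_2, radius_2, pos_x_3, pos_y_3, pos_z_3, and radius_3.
pos_x_1 = 2; pos_y_1 = 3.5; pos_z_1 = 4.5; pos_x_2 = 4.5; pos_y_2 = 8; pos_z_2 = 0.5; radius_2 = 1.5; pos_x_3 = 6; pos_y_3 = 8; pos_z_3 = 4; radius_3 = 1.5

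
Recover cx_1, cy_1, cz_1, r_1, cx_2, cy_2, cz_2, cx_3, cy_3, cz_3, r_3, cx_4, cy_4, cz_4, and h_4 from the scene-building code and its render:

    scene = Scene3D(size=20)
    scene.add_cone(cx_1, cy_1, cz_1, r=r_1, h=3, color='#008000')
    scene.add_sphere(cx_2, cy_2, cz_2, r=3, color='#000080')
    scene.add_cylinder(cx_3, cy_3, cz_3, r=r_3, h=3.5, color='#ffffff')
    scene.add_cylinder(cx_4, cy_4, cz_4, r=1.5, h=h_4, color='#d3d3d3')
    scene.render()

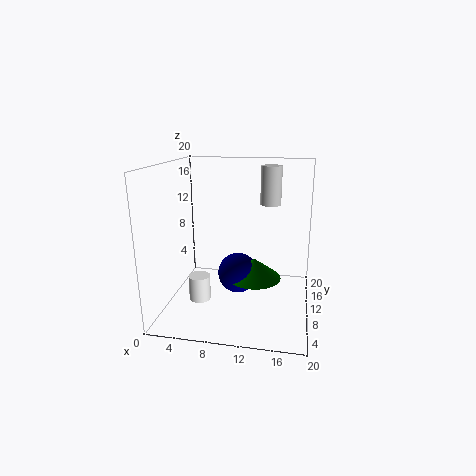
cx_1 = 12, cy_1 = 12.5, cz_1 = 3, r_1 = 4, cx_2 = 9.5, cy_2 = 12.5, cz_2 = 3.5, cx_3 = 5, cy_3 = 7.5, cz_3 = 1.5, r_3 = 1.5, cx_4 = 14, cy_4 = 14, cz_4 = 14, h_4 = 5.5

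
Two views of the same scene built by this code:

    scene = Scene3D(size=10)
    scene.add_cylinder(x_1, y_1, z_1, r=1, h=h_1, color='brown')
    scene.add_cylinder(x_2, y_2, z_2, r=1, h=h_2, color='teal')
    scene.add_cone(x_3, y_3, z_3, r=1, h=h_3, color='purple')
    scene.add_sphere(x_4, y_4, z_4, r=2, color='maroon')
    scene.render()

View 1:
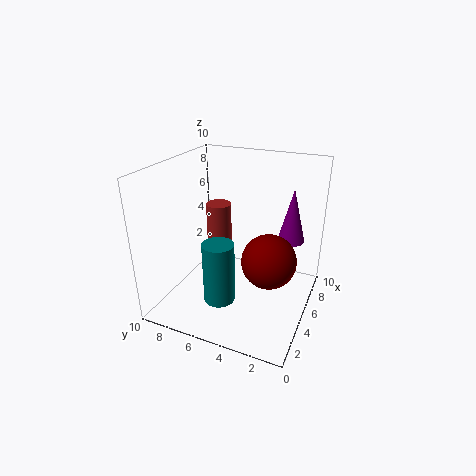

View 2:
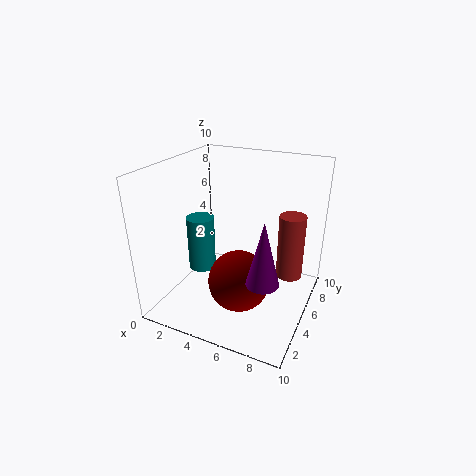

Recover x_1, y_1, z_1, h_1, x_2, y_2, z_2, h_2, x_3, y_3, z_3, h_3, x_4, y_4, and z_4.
x_1 = 8, y_1 = 8, z_1 = 1, h_1 = 5, x_2 = 2, y_2 = 5, z_2 = 2, h_2 = 4, x_3 = 8, y_3 = 2, z_3 = 4, h_3 = 4, x_4 = 6, y_4 = 3, z_4 = 3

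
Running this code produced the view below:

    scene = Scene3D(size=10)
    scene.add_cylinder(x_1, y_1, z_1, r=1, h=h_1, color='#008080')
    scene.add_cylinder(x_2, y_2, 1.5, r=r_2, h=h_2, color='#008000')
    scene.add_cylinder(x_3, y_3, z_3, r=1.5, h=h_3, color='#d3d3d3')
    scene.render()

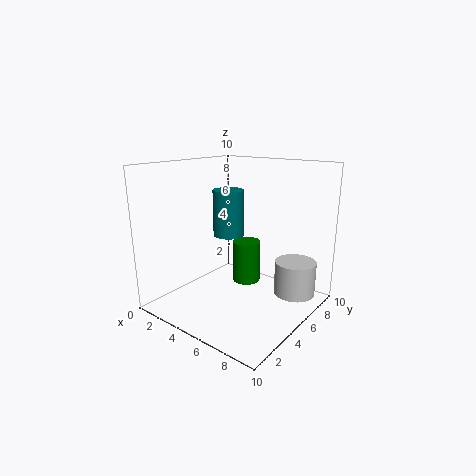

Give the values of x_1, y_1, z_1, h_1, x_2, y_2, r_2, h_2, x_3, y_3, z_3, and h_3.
x_1 = 5
y_1 = 4
z_1 = 5.5
h_1 = 3
x_2 = 5
y_2 = 6
r_2 = 1
h_2 = 3
x_3 = 8
y_3 = 8
z_3 = 0.5
h_3 = 2.5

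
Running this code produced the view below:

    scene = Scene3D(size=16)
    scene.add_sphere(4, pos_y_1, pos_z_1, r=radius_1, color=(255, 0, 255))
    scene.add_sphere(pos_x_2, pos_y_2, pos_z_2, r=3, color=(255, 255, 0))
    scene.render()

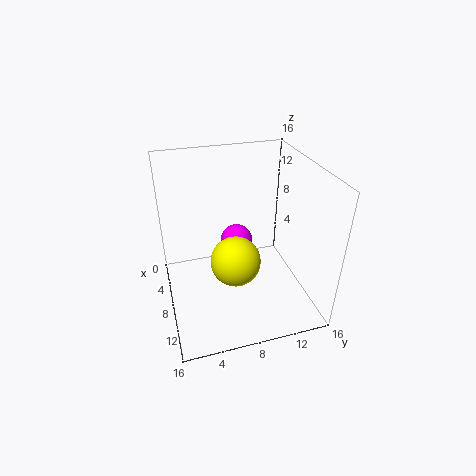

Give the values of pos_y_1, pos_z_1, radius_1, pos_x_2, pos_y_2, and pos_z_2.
pos_y_1 = 9, pos_z_1 = 5, radius_1 = 2, pos_x_2 = 7, pos_y_2 = 8, pos_z_2 = 4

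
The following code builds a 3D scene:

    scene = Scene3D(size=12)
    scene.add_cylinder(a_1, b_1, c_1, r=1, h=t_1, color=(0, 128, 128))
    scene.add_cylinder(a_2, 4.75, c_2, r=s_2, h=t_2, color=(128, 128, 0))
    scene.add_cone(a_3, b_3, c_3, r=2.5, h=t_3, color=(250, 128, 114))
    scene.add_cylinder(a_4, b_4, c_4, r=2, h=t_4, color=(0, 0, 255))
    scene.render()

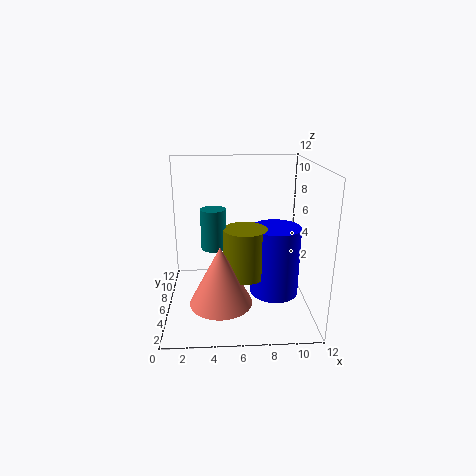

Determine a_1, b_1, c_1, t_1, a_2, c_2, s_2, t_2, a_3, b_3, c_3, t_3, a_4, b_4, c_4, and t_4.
a_1 = 4; b_1 = 5.25; c_1 = 5.5; t_1 = 3.25; a_2 = 6.5; c_2 = 3.25; s_2 = 1.75; t_2 = 4; a_3 = 4.5; b_3 = 3.5; c_3 = 1.5; t_3 = 4.75; a_4 = 9; b_4 = 5; c_4 = 1.5; t_4 = 5.75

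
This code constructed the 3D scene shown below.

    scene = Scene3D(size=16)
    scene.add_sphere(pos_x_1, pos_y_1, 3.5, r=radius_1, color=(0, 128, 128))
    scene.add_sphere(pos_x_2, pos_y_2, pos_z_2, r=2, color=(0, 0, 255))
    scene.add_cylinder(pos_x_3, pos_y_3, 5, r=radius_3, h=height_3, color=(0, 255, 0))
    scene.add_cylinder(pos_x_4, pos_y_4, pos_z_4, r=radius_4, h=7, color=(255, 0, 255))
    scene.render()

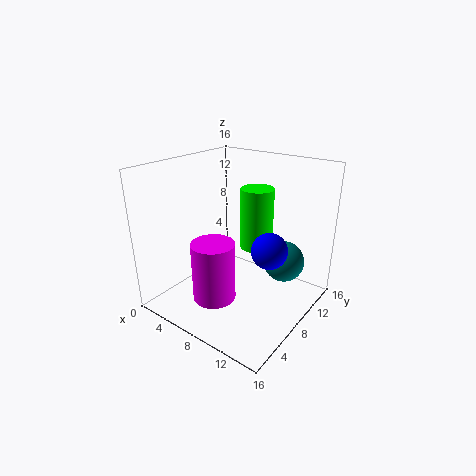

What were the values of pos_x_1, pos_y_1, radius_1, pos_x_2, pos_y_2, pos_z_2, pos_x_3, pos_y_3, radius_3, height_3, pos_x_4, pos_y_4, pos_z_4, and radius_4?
pos_x_1 = 11; pos_y_1 = 13.5; radius_1 = 2.5; pos_x_2 = 11.5; pos_y_2 = 9; pos_z_2 = 7; pos_x_3 = 7.5; pos_y_3 = 12.5; radius_3 = 2; height_3 = 7.5; pos_x_4 = 6; pos_y_4 = 6; pos_z_4 = 0.5; radius_4 = 2.5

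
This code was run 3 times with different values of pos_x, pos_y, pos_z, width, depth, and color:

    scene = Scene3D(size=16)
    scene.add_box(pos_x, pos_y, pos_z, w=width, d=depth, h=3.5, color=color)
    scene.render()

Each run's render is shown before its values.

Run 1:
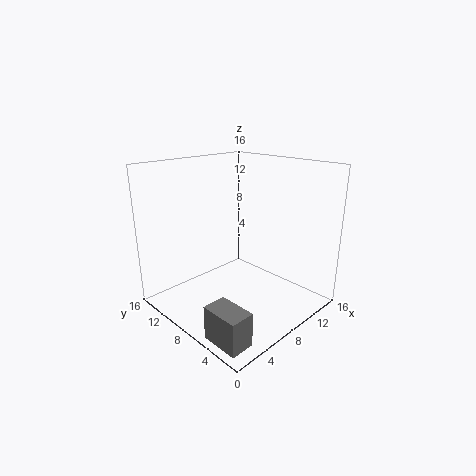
pos_x = 0.5; pos_y = 1; pos_z = 0.5; width = 2.5; depth = 4; color = 'gray'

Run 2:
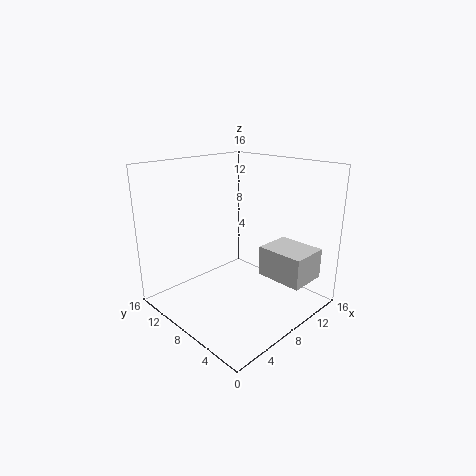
pos_x = 10.5; pos_y = 1.5; pos_z = 3; width = 4.5; depth = 5.5; color = 'lightgray'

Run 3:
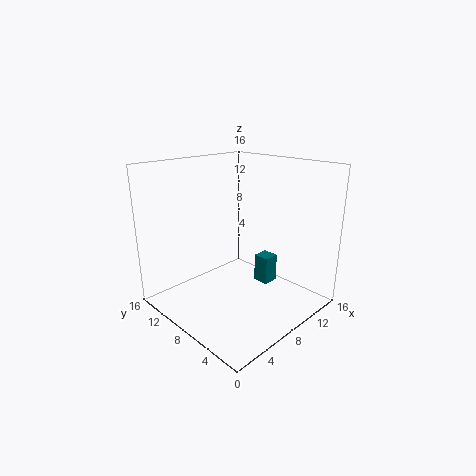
pos_x = 12.5; pos_y = 7.5; pos_z = 0.5; width = 2; depth = 2; color = 'teal'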